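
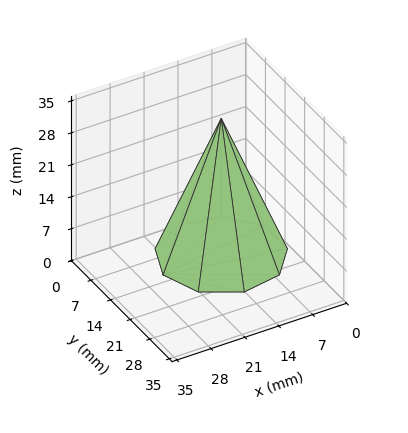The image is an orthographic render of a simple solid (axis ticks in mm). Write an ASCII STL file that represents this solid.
Reading the render: the shape is a regular 9-sided pyramid, base circumscribed radius ≈ 12 mm, apex at z ≈ 30 mm (dimensions read to the nearest mm from the axis ticks). For the STL, each face is triangulated and given an outward normal.

solid part
  facet normal 0.0000 0.0000 -1.0000
    outer loop
      vertex 14.084 23.818 0.000
      vertex 21.193 19.713 0.000
      vertex 24.000 12.000 0.000
    endloop
  endfacet
  facet normal 0.0000 0.0000 -1.0000
    outer loop
      vertex 6.000 22.392 0.000
      vertex 14.084 23.818 0.000
      vertex 24.000 12.000 0.000
    endloop
  endfacet
  facet normal 0.0000 0.0000 -1.0000
    outer loop
      vertex 0.724 16.104 0.000
      vertex 6.000 22.392 0.000
      vertex 24.000 12.000 0.000
    endloop
  endfacet
  facet normal 0.0000 0.0000 -1.0000
    outer loop
      vertex 0.724 7.896 0.000
      vertex 0.724 16.104 0.000
      vertex 24.000 12.000 0.000
    endloop
  endfacet
  facet normal 0.0000 0.0000 -1.0000
    outer loop
      vertex 6.000 1.608 0.000
      vertex 0.724 7.896 0.000
      vertex 24.000 12.000 0.000
    endloop
  endfacet
  facet normal 0.0000 0.0000 -1.0000
    outer loop
      vertex 14.084 0.182 0.000
      vertex 6.000 1.608 0.000
      vertex 24.000 12.000 0.000
    endloop
  endfacet
  facet normal 0.0000 0.0000 -1.0000
    outer loop
      vertex 21.193 4.287 0.000
      vertex 14.084 0.182 0.000
      vertex 24.000 12.000 0.000
    endloop
  endfacet
  facet normal 0.8796 0.3201 0.3518
    outer loop
      vertex 24.000 12.000 0.000
      vertex 21.193 19.713 0.000
      vertex 12.000 12.000 30.000
    endloop
  endfacet
  facet normal 0.4681 0.8106 0.3518
    outer loop
      vertex 21.193 19.713 0.000
      vertex 14.084 23.818 0.000
      vertex 12.000 12.000 30.000
    endloop
  endfacet
  facet normal -0.1626 0.9218 0.3518
    outer loop
      vertex 14.084 23.818 0.000
      vertex 6.000 22.392 0.000
      vertex 12.000 12.000 30.000
    endloop
  endfacet
  facet normal -0.7171 0.6017 0.3518
    outer loop
      vertex 6.000 22.392 0.000
      vertex 0.724 16.104 0.000
      vertex 12.000 12.000 30.000
    endloop
  endfacet
  facet normal -0.9361 0.0000 0.3518
    outer loop
      vertex 0.724 16.104 0.000
      vertex 0.724 7.896 0.000
      vertex 12.000 12.000 30.000
    endloop
  endfacet
  facet normal -0.7171 -0.6017 0.3518
    outer loop
      vertex 0.724 7.896 0.000
      vertex 6.000 1.608 0.000
      vertex 12.000 12.000 30.000
    endloop
  endfacet
  facet normal -0.1626 -0.9218 0.3518
    outer loop
      vertex 6.000 1.608 0.000
      vertex 14.084 0.182 0.000
      vertex 12.000 12.000 30.000
    endloop
  endfacet
  facet normal 0.4681 -0.8106 0.3518
    outer loop
      vertex 14.084 0.182 0.000
      vertex 21.193 4.287 0.000
      vertex 12.000 12.000 30.000
    endloop
  endfacet
  facet normal 0.8796 -0.3201 0.3518
    outer loop
      vertex 21.193 4.287 0.000
      vertex 24.000 12.000 0.000
      vertex 12.000 12.000 30.000
    endloop
  endfacet
endsolid part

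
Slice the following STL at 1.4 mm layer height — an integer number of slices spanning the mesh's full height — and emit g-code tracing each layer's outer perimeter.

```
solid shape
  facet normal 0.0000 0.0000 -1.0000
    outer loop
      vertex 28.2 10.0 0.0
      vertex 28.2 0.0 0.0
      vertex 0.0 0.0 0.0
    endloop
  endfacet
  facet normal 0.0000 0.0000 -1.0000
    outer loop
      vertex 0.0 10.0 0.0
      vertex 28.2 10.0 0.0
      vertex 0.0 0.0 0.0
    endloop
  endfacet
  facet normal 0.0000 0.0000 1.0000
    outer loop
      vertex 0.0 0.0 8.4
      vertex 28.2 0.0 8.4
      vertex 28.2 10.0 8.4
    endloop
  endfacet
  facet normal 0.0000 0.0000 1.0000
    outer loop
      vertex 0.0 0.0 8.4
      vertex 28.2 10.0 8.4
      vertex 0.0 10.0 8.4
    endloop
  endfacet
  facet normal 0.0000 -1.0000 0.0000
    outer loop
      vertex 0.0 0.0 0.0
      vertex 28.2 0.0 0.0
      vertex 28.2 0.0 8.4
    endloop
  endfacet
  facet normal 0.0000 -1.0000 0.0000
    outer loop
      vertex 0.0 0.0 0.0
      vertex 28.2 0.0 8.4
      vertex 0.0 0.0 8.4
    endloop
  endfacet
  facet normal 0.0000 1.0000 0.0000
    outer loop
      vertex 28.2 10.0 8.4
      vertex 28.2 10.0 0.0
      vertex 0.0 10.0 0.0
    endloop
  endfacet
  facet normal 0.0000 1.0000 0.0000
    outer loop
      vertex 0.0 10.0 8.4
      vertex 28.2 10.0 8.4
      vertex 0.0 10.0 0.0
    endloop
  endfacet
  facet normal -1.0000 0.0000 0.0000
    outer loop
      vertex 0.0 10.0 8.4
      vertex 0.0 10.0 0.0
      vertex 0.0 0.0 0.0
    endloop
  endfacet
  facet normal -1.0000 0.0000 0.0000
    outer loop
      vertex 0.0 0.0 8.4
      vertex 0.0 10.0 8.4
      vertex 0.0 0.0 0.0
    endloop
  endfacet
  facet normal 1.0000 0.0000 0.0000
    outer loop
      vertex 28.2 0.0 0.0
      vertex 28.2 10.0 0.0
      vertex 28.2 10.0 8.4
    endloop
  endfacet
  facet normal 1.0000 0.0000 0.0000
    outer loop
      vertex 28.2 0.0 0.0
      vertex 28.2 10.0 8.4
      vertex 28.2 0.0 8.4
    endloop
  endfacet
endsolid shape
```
; perimeter-only toolpath
G21 ; units = mm
G90 ; absolute positioning
G28 ; home
; layer 1
G0 Z1.4
G0 X0.0 Y0.0
G1 X28.2 Y0.0
G1 X28.2 Y10.0
G1 X0.0 Y10.0
G1 X0.0 Y0.0
; layer 2
G0 Z2.8
G0 X0.0 Y0.0
G1 X28.2 Y0.0
G1 X28.2 Y10.0
G1 X0.0 Y10.0
G1 X0.0 Y0.0
; layer 3
G0 Z4.2
G0 X0.0 Y0.0
G1 X28.2 Y0.0
G1 X28.2 Y10.0
G1 X0.0 Y10.0
G1 X0.0 Y0.0
; layer 4
G0 Z5.6
G0 X0.0 Y0.0
G1 X28.2 Y0.0
G1 X28.2 Y10.0
G1 X0.0 Y10.0
G1 X0.0 Y0.0
; layer 5
G0 Z7.0
G0 X0.0 Y0.0
G1 X28.2 Y0.0
G1 X28.2 Y10.0
G1 X0.0 Y10.0
G1 X0.0 Y0.0
; layer 6
G0 Z8.4
G0 X0.0 Y0.0
G1 X28.2 Y0.0
G1 X28.2 Y10.0
G1 X0.0 Y10.0
G1 X0.0 Y0.0
M2 ; end

The solid is a rectangular box, roughly 28.2 × 10 mm footprint and 8.4 mm tall. Slicing at Δz = 1.4 mm — 6 equal slices spanning the solid's height, so layer i sits at z = i·h/6 — gives 6 non-empty perimeters. Each is a 4-segment closed polygon; G0 lifts to the layer z and rapids to the start vertex, then G1 traces the edges.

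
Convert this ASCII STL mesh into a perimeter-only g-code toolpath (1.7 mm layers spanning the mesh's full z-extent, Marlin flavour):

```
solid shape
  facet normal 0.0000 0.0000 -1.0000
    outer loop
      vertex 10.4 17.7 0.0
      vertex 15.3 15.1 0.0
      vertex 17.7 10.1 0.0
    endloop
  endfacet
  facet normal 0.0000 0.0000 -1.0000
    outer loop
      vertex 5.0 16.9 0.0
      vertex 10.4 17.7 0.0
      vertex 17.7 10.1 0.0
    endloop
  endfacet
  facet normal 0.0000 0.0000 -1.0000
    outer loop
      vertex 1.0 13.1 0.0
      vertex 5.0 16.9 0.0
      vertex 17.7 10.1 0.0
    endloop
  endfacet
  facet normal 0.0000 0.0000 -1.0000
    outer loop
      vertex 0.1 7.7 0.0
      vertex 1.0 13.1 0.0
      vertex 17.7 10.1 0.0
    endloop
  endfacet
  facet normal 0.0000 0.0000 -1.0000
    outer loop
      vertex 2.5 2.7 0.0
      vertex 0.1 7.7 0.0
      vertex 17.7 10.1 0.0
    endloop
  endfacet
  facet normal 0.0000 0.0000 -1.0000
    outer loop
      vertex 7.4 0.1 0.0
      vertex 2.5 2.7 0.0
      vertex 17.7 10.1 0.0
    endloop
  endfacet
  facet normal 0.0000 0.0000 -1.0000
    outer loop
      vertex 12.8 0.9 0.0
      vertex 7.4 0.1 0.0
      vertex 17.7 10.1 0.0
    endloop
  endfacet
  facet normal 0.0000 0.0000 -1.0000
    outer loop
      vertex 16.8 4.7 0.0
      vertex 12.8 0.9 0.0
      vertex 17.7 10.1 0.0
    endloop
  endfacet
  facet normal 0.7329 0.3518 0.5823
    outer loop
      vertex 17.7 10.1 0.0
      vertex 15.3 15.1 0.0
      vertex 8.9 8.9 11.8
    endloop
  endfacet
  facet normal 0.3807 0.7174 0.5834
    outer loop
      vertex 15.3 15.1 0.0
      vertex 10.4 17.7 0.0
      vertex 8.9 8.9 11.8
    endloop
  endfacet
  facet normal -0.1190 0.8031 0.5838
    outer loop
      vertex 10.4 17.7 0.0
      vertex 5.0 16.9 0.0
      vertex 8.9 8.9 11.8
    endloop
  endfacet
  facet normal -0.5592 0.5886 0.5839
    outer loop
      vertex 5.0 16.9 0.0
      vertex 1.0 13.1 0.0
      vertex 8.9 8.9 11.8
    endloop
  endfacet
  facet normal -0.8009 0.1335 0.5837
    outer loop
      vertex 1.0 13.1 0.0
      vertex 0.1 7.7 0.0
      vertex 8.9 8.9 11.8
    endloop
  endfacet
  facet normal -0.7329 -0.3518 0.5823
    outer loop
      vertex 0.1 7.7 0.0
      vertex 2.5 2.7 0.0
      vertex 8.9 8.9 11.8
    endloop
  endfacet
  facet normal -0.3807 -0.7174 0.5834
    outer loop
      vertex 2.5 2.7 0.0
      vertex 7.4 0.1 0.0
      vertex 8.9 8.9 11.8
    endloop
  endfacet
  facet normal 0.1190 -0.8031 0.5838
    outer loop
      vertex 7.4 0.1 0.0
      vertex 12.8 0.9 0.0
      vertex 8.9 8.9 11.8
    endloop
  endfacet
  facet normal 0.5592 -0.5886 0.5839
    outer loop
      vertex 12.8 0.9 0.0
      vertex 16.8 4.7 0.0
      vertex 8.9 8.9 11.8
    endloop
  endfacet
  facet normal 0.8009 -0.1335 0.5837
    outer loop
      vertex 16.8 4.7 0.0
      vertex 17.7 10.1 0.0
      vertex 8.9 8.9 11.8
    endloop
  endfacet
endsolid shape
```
; perimeter-only toolpath
G21 ; units = mm
G90 ; absolute positioning
G28 ; home
; layer 1
G0 Z1.7
G0 X16.4 Y9.9
G1 X14.4 Y14.2
G1 X10.2 Y16.4
G1 X5.6 Y15.8
G1 X2.1 Y12.5
G1 X1.4 Y7.9
G1 X3.4 Y3.6
G1 X7.6 Y1.4
G1 X12.2 Y2.0
G1 X15.7 Y5.3
G1 X16.4 Y9.9
; layer 2
G0 Z3.4
G0 X15.2 Y9.8
G1 X13.5 Y13.3
G1 X10.0 Y15.2
G1 X6.1 Y14.6
G1 X3.3 Y11.9
G1 X2.6 Y8.0
G1 X4.3 Y4.5
G1 X7.8 Y2.6
G1 X11.7 Y3.2
G1 X14.5 Y5.9
G1 X15.2 Y9.8
; layer 3
G0 Z5.1
G0 X13.9 Y9.6
G1 X12.6 Y12.4
G1 X9.8 Y13.9
G1 X6.7 Y13.5
G1 X4.4 Y11.3
G1 X3.9 Y8.2
G1 X5.2 Y5.4
G1 X8.0 Y3.9
G1 X11.1 Y4.3
G1 X13.4 Y6.5
G1 X13.9 Y9.6
; layer 4
G0 Z6.7
G0 X12.7 Y9.4
G1 X11.6 Y11.6
G1 X9.5 Y12.7
G1 X7.2 Y12.3
G1 X5.5 Y10.7
G1 X5.1 Y8.4
G1 X6.2 Y6.2
G1 X8.3 Y5.1
G1 X10.6 Y5.5
G1 X12.3 Y7.1
G1 X12.7 Y9.4
; layer 5
G0 Z8.4
G0 X11.4 Y9.2
G1 X10.7 Y10.7
G1 X9.3 Y11.4
G1 X7.8 Y11.2
G1 X6.6 Y10.1
G1 X6.4 Y8.6
G1 X7.1 Y7.1
G1 X8.5 Y6.4
G1 X10.0 Y6.6
G1 X11.2 Y7.7
G1 X11.4 Y9.2
; layer 6
G0 Z10.1
G0 X10.2 Y9.1
G1 X9.8 Y9.8
G1 X9.1 Y10.2
G1 X8.3 Y10.0
G1 X7.8 Y9.5
G1 X7.6 Y8.7
G1 X8.0 Y8.0
G1 X8.7 Y7.6
G1 X9.5 Y7.8
G1 X10.0 Y8.3
G1 X10.2 Y9.1
M2 ; end

The solid is a regular 10-sided pyramid, base circumscribed radius ≈ 8.9 mm, apex at z ≈ 11.8 mm. Slicing at Δz = 1.7 mm — 7 equal slices spanning the solid's height, so layer i sits at z = i·h/7 — gives 6 non-empty perimeters. Each is a 10-segment closed polygon; G0 lifts to the layer z and rapids to the start vertex, then G1 traces the edges. The cross-section shrinks linearly with z (the slice at the apex is degenerate and omitted).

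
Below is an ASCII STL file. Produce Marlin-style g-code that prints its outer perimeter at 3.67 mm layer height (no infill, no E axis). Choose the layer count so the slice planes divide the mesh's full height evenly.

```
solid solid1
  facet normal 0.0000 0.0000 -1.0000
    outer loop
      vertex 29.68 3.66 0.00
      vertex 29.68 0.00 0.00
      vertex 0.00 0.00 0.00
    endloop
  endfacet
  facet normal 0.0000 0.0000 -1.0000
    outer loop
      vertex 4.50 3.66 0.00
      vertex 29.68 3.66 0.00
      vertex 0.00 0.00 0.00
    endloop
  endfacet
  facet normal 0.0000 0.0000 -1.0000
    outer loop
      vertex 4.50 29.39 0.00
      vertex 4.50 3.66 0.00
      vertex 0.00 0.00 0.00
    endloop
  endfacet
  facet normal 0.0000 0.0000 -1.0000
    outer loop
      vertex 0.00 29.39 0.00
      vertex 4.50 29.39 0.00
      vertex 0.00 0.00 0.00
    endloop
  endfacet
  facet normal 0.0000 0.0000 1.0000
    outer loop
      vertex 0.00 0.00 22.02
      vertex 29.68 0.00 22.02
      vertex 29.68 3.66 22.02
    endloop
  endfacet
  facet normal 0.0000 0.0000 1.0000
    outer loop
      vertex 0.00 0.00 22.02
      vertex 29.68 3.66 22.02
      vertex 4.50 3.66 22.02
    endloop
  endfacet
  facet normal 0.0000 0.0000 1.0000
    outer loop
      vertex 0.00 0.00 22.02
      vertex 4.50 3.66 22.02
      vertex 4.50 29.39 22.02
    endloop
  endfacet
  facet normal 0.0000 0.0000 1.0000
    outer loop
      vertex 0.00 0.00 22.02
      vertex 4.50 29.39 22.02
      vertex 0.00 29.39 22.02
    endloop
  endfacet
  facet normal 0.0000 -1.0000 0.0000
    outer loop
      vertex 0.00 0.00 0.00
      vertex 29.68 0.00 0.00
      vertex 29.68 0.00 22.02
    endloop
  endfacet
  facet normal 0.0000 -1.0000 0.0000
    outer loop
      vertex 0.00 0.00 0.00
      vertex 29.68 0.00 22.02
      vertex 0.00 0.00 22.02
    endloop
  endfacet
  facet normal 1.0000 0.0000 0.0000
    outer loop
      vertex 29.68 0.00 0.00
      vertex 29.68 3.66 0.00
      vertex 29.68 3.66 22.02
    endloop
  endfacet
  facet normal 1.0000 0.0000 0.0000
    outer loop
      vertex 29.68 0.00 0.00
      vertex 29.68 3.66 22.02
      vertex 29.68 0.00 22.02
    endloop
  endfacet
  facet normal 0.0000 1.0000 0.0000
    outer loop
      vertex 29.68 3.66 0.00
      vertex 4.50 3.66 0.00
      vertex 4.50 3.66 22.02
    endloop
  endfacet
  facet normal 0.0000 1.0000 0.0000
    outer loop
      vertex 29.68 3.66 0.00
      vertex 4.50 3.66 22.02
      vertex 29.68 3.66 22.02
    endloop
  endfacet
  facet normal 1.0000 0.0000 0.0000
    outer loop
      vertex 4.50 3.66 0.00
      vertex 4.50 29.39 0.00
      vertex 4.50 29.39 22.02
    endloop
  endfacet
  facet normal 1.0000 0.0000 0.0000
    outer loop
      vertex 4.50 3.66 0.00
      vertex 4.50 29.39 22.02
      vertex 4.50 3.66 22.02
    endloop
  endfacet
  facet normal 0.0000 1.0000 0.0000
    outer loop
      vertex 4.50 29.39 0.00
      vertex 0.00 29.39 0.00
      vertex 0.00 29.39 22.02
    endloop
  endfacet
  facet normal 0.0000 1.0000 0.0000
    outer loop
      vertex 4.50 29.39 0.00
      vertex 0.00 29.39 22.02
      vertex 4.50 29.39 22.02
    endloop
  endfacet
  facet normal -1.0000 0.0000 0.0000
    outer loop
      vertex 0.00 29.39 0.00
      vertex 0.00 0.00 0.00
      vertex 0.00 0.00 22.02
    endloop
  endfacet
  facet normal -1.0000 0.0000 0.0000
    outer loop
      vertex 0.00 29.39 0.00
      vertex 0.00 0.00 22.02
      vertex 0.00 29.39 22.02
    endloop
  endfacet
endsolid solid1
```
; perimeter-only toolpath
G21 ; units = mm
G90 ; absolute positioning
G28 ; home
; layer 1
G0 Z3.67
G0 X0.00 Y0.00
G1 X29.68 Y0.00
G1 X29.68 Y3.66
G1 X4.50 Y3.66
G1 X4.50 Y29.39
G1 X0.00 Y29.39
G1 X0.00 Y0.00
; layer 2
G0 Z7.34
G0 X0.00 Y0.00
G1 X29.68 Y0.00
G1 X29.68 Y3.66
G1 X4.50 Y3.66
G1 X4.50 Y29.39
G1 X0.00 Y29.39
G1 X0.00 Y0.00
; layer 3
G0 Z11.01
G0 X0.00 Y0.00
G1 X29.68 Y0.00
G1 X29.68 Y3.66
G1 X4.50 Y3.66
G1 X4.50 Y29.39
G1 X0.00 Y29.39
G1 X0.00 Y0.00
; layer 4
G0 Z14.68
G0 X0.00 Y0.00
G1 X29.68 Y0.00
G1 X29.68 Y3.66
G1 X4.50 Y3.66
G1 X4.50 Y29.39
G1 X0.00 Y29.39
G1 X0.00 Y0.00
; layer 5
G0 Z18.35
G0 X0.00 Y0.00
G1 X29.68 Y0.00
G1 X29.68 Y3.66
G1 X4.50 Y3.66
G1 X4.50 Y29.39
G1 X0.00 Y29.39
G1 X0.00 Y0.00
; layer 6
G0 Z22.02
G0 X0.00 Y0.00
G1 X29.68 Y0.00
G1 X29.68 Y3.66
G1 X4.50 Y3.66
G1 X4.50 Y29.39
G1 X0.00 Y29.39
G1 X0.00 Y0.00
M2 ; end

The solid is an L-shaped prism: outer 29.7 × 29.4 mm, arm thicknesses ≈ 3.66 mm (horizontal) and 4.5 mm (vertical), extruded 22 mm in z. Slicing at Δz = 3.67 mm — 6 equal slices spanning the solid's height, so layer i sits at z = i·h/6 — gives 6 non-empty perimeters. Each is a 6-segment closed polygon; G0 lifts to the layer z and rapids to the start vertex, then G1 traces the edges.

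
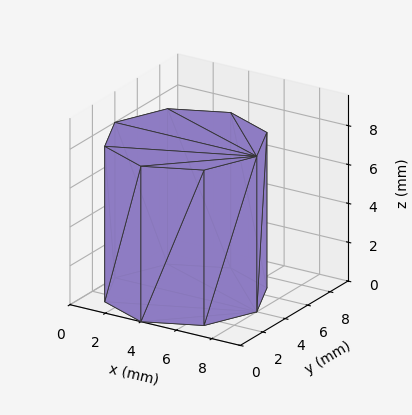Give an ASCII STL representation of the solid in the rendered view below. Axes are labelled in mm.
Reading the render: the shape is a regular 8-sided prism (a cylinder approximated with 8 flat sides), circumscribed radius ≈ 4 mm, height ≈ 8 mm (dimensions read to the nearest mm from the axis ticks). For the STL, each face is triangulated and given an outward normal.

solid part
  facet normal 0.0000 0.0000 -1.0000
    outer loop
      vertex 4.0 8.0 0.0
      vertex 6.8 6.8 0.0
      vertex 8.0 4.0 0.0
    endloop
  endfacet
  facet normal 0.0000 0.0000 -1.0000
    outer loop
      vertex 1.2 6.8 0.0
      vertex 4.0 8.0 0.0
      vertex 8.0 4.0 0.0
    endloop
  endfacet
  facet normal 0.0000 0.0000 -1.0000
    outer loop
      vertex 0.0 4.0 0.0
      vertex 1.2 6.8 0.0
      vertex 8.0 4.0 0.0
    endloop
  endfacet
  facet normal 0.0000 0.0000 -1.0000
    outer loop
      vertex 1.2 1.2 0.0
      vertex 0.0 4.0 0.0
      vertex 8.0 4.0 0.0
    endloop
  endfacet
  facet normal 0.0000 0.0000 -1.0000
    outer loop
      vertex 4.0 0.0 0.0
      vertex 1.2 1.2 0.0
      vertex 8.0 4.0 0.0
    endloop
  endfacet
  facet normal 0.0000 0.0000 -1.0000
    outer loop
      vertex 6.8 1.2 0.0
      vertex 4.0 0.0 0.0
      vertex 8.0 4.0 0.0
    endloop
  endfacet
  facet normal 0.0000 0.0000 1.0000
    outer loop
      vertex 8.0 4.0 8.0
      vertex 6.8 6.8 8.0
      vertex 4.0 8.0 8.0
    endloop
  endfacet
  facet normal 0.0000 0.0000 1.0000
    outer loop
      vertex 8.0 4.0 8.0
      vertex 4.0 8.0 8.0
      vertex 1.2 6.8 8.0
    endloop
  endfacet
  facet normal 0.0000 0.0000 1.0000
    outer loop
      vertex 8.0 4.0 8.0
      vertex 1.2 6.8 8.0
      vertex 0.0 4.0 8.0
    endloop
  endfacet
  facet normal 0.0000 0.0000 1.0000
    outer loop
      vertex 8.0 4.0 8.0
      vertex 0.0 4.0 8.0
      vertex 1.2 1.2 8.0
    endloop
  endfacet
  facet normal 0.0000 0.0000 1.0000
    outer loop
      vertex 8.0 4.0 8.0
      vertex 1.2 1.2 8.0
      vertex 4.0 0.0 8.0
    endloop
  endfacet
  facet normal 0.0000 0.0000 1.0000
    outer loop
      vertex 8.0 4.0 8.0
      vertex 4.0 0.0 8.0
      vertex 6.8 1.2 8.0
    endloop
  endfacet
  facet normal 0.9191 0.3939 0.0000
    outer loop
      vertex 8.0 4.0 0.0
      vertex 6.8 6.8 0.0
      vertex 6.8 6.8 8.0
    endloop
  endfacet
  facet normal 0.9191 0.3939 0.0000
    outer loop
      vertex 8.0 4.0 0.0
      vertex 6.8 6.8 8.0
      vertex 8.0 4.0 8.0
    endloop
  endfacet
  facet normal 0.3939 0.9191 0.0000
    outer loop
      vertex 6.8 6.8 0.0
      vertex 4.0 8.0 0.0
      vertex 4.0 8.0 8.0
    endloop
  endfacet
  facet normal 0.3939 0.9191 0.0000
    outer loop
      vertex 6.8 6.8 0.0
      vertex 4.0 8.0 8.0
      vertex 6.8 6.8 8.0
    endloop
  endfacet
  facet normal -0.3939 0.9191 0.0000
    outer loop
      vertex 4.0 8.0 0.0
      vertex 1.2 6.8 0.0
      vertex 1.2 6.8 8.0
    endloop
  endfacet
  facet normal -0.3939 0.9191 0.0000
    outer loop
      vertex 4.0 8.0 0.0
      vertex 1.2 6.8 8.0
      vertex 4.0 8.0 8.0
    endloop
  endfacet
  facet normal -0.9191 0.3939 0.0000
    outer loop
      vertex 1.2 6.8 0.0
      vertex 0.0 4.0 0.0
      vertex 0.0 4.0 8.0
    endloop
  endfacet
  facet normal -0.9191 0.3939 0.0000
    outer loop
      vertex 1.2 6.8 0.0
      vertex 0.0 4.0 8.0
      vertex 1.2 6.8 8.0
    endloop
  endfacet
  facet normal -0.9191 -0.3939 0.0000
    outer loop
      vertex 0.0 4.0 0.0
      vertex 1.2 1.2 0.0
      vertex 1.2 1.2 8.0
    endloop
  endfacet
  facet normal -0.9191 -0.3939 0.0000
    outer loop
      vertex 0.0 4.0 0.0
      vertex 1.2 1.2 8.0
      vertex 0.0 4.0 8.0
    endloop
  endfacet
  facet normal -0.3939 -0.9191 0.0000
    outer loop
      vertex 1.2 1.2 0.0
      vertex 4.0 0.0 0.0
      vertex 4.0 0.0 8.0
    endloop
  endfacet
  facet normal -0.3939 -0.9191 0.0000
    outer loop
      vertex 1.2 1.2 0.0
      vertex 4.0 0.0 8.0
      vertex 1.2 1.2 8.0
    endloop
  endfacet
  facet normal 0.3939 -0.9191 0.0000
    outer loop
      vertex 4.0 0.0 0.0
      vertex 6.8 1.2 0.0
      vertex 6.8 1.2 8.0
    endloop
  endfacet
  facet normal 0.3939 -0.9191 0.0000
    outer loop
      vertex 4.0 0.0 0.0
      vertex 6.8 1.2 8.0
      vertex 4.0 0.0 8.0
    endloop
  endfacet
  facet normal 0.9191 -0.3939 0.0000
    outer loop
      vertex 6.8 1.2 0.0
      vertex 8.0 4.0 0.0
      vertex 8.0 4.0 8.0
    endloop
  endfacet
  facet normal 0.9191 -0.3939 0.0000
    outer loop
      vertex 6.8 1.2 0.0
      vertex 8.0 4.0 8.0
      vertex 6.8 1.2 8.0
    endloop
  endfacet
endsolid part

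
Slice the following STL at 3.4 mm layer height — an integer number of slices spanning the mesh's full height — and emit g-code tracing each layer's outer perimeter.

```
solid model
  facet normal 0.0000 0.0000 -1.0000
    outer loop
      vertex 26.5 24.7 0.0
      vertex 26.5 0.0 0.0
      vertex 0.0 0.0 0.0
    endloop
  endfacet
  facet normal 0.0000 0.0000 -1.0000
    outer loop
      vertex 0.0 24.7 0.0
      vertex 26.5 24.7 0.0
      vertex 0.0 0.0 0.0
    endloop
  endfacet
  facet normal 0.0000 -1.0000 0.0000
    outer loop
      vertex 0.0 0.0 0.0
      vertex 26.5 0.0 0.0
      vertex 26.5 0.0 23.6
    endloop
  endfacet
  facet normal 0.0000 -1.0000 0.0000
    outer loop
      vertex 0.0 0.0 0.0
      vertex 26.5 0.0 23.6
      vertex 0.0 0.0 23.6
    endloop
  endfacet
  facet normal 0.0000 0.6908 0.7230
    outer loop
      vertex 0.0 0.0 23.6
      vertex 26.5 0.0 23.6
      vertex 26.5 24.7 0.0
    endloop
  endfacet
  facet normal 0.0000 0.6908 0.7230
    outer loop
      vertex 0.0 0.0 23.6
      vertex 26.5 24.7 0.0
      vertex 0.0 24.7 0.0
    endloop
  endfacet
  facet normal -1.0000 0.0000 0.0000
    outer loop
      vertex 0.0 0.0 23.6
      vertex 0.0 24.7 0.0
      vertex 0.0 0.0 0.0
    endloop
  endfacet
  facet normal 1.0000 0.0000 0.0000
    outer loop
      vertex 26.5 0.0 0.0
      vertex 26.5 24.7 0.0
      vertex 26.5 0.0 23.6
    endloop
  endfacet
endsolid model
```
; perimeter-only toolpath
G21 ; units = mm
G90 ; absolute positioning
G28 ; home
; layer 1
G0 Z3.4
G0 X0.0 Y0.0
G1 X26.5 Y0.0
G1 X26.5 Y21.2
G1 X0.0 Y21.2
G1 X0.0 Y0.0
; layer 2
G0 Z6.7
G0 X0.0 Y0.0
G1 X26.5 Y0.0
G1 X26.5 Y17.6
G1 X0.0 Y17.6
G1 X0.0 Y0.0
; layer 3
G0 Z10.1
G0 X0.0 Y0.0
G1 X26.5 Y0.0
G1 X26.5 Y14.1
G1 X0.0 Y14.1
G1 X0.0 Y0.0
; layer 4
G0 Z13.5
G0 X0.0 Y0.0
G1 X26.5 Y0.0
G1 X26.5 Y10.6
G1 X0.0 Y10.6
G1 X0.0 Y0.0
; layer 5
G0 Z16.9
G0 X0.0 Y0.0
G1 X26.5 Y0.0
G1 X26.5 Y7.1
G1 X0.0 Y7.1
G1 X0.0 Y0.0
; layer 6
G0 Z20.2
G0 X0.0 Y0.0
G1 X26.5 Y0.0
G1 X26.5 Y3.5
G1 X0.0 Y3.5
G1 X0.0 Y0.0
M2 ; end

The solid is a wedge (ramp): 26.5 × 24.7 mm base, rising to 23.6 mm along the y=0 edge and sloping linearly to z=0 at y=24.7. Slicing at Δz = 3.4 mm — 7 equal slices spanning the solid's height, so layer i sits at z = i·h/7 — gives 6 non-empty perimeters. Each is a 4-segment closed polygon; G0 lifts to the layer z and rapids to the start vertex, then G1 traces the edges. The cross-section shrinks linearly with z (the slice at the apex is degenerate and omitted).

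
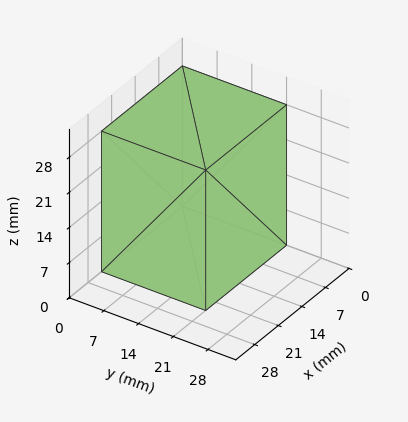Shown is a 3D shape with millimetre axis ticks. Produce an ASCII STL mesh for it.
Reading the render: the shape is a rectangular box, roughly 24 × 21 mm footprint and 28 mm tall (dimensions read to the nearest mm from the axis ticks). For the STL, each face is triangulated and given an outward normal.

solid part
  facet normal 0.0000 0.0000 -1.0000
    outer loop
      vertex 24.0 21.0 0.0
      vertex 24.0 0.0 0.0
      vertex 0.0 0.0 0.0
    endloop
  endfacet
  facet normal 0.0000 0.0000 -1.0000
    outer loop
      vertex 0.0 21.0 0.0
      vertex 24.0 21.0 0.0
      vertex 0.0 0.0 0.0
    endloop
  endfacet
  facet normal 0.0000 0.0000 1.0000
    outer loop
      vertex 0.0 0.0 28.0
      vertex 24.0 0.0 28.0
      vertex 24.0 21.0 28.0
    endloop
  endfacet
  facet normal 0.0000 0.0000 1.0000
    outer loop
      vertex 0.0 0.0 28.0
      vertex 24.0 21.0 28.0
      vertex 0.0 21.0 28.0
    endloop
  endfacet
  facet normal 0.0000 -1.0000 0.0000
    outer loop
      vertex 0.0 0.0 0.0
      vertex 24.0 0.0 0.0
      vertex 24.0 0.0 28.0
    endloop
  endfacet
  facet normal 0.0000 -1.0000 0.0000
    outer loop
      vertex 0.0 0.0 0.0
      vertex 24.0 0.0 28.0
      vertex 0.0 0.0 28.0
    endloop
  endfacet
  facet normal 0.0000 1.0000 0.0000
    outer loop
      vertex 24.0 21.0 28.0
      vertex 24.0 21.0 0.0
      vertex 0.0 21.0 0.0
    endloop
  endfacet
  facet normal 0.0000 1.0000 0.0000
    outer loop
      vertex 0.0 21.0 28.0
      vertex 24.0 21.0 28.0
      vertex 0.0 21.0 0.0
    endloop
  endfacet
  facet normal -1.0000 0.0000 0.0000
    outer loop
      vertex 0.0 21.0 28.0
      vertex 0.0 21.0 0.0
      vertex 0.0 0.0 0.0
    endloop
  endfacet
  facet normal -1.0000 0.0000 0.0000
    outer loop
      vertex 0.0 0.0 28.0
      vertex 0.0 21.0 28.0
      vertex 0.0 0.0 0.0
    endloop
  endfacet
  facet normal 1.0000 0.0000 0.0000
    outer loop
      vertex 24.0 0.0 0.0
      vertex 24.0 21.0 0.0
      vertex 24.0 21.0 28.0
    endloop
  endfacet
  facet normal 1.0000 0.0000 0.0000
    outer loop
      vertex 24.0 0.0 0.0
      vertex 24.0 21.0 28.0
      vertex 24.0 0.0 28.0
    endloop
  endfacet
endsolid part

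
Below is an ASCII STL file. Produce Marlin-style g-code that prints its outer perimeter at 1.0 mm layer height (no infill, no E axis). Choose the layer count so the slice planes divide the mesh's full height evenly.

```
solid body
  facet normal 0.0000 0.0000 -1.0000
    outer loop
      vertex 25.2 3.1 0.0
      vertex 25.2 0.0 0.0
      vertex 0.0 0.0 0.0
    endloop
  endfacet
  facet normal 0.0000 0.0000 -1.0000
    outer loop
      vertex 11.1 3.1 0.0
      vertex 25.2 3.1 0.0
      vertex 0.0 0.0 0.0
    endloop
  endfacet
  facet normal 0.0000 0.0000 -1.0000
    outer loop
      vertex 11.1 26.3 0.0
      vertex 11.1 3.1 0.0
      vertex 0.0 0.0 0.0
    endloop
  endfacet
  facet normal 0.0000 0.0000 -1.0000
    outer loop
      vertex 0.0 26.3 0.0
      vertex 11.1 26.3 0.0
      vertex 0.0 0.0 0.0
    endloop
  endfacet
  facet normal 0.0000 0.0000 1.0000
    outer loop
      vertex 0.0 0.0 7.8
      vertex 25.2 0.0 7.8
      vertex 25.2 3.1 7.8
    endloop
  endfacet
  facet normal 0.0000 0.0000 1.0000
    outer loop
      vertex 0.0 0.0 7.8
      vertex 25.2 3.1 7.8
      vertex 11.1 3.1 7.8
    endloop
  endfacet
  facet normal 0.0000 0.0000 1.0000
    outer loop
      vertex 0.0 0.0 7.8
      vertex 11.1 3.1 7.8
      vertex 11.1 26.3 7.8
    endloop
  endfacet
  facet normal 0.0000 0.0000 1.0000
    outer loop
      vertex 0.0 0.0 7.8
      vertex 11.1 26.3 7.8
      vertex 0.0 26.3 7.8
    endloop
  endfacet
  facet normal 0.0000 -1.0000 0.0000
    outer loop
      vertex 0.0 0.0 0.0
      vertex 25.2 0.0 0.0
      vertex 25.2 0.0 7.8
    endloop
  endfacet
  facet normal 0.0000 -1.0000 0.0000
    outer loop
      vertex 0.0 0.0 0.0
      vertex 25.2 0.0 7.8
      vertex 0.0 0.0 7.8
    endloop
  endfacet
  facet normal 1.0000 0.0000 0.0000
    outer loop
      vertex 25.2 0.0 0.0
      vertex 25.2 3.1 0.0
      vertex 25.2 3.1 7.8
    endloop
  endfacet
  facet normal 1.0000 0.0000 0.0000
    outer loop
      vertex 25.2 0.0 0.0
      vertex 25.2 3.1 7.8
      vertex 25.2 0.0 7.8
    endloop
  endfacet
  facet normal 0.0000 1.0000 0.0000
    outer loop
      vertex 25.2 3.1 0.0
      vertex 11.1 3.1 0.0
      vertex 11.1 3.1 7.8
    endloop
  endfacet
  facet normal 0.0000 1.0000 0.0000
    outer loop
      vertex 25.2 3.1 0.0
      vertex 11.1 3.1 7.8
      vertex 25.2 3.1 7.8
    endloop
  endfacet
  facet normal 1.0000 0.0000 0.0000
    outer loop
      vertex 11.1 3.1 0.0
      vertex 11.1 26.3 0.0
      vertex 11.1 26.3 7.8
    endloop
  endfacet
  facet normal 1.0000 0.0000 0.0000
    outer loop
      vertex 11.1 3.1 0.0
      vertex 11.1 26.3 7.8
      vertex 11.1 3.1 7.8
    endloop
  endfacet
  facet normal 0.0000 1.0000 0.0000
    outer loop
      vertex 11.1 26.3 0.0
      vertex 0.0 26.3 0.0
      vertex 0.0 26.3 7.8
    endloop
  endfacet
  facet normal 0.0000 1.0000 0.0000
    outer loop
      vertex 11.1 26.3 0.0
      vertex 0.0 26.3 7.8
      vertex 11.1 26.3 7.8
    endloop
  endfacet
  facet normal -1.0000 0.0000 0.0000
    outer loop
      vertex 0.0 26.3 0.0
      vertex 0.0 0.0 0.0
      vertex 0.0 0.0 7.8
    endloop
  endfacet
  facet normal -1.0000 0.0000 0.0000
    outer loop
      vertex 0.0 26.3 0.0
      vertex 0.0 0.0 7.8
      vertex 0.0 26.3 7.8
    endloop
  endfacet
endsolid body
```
; perimeter-only toolpath
G21 ; units = mm
G90 ; absolute positioning
G28 ; home
; layer 1
G0 Z1.0
G0 X0.0 Y0.0
G1 X25.2 Y0.0
G1 X25.2 Y3.1
G1 X11.1 Y3.1
G1 X11.1 Y26.3
G1 X0.0 Y26.3
G1 X0.0 Y0.0
; layer 2
G0 Z1.9
G0 X0.0 Y0.0
G1 X25.2 Y0.0
G1 X25.2 Y3.1
G1 X11.1 Y3.1
G1 X11.1 Y26.3
G1 X0.0 Y26.3
G1 X0.0 Y0.0
; layer 3
G0 Z2.9
G0 X0.0 Y0.0
G1 X25.2 Y0.0
G1 X25.2 Y3.1
G1 X11.1 Y3.1
G1 X11.1 Y26.3
G1 X0.0 Y26.3
G1 X0.0 Y0.0
; layer 4
G0 Z3.9
G0 X0.0 Y0.0
G1 X25.2 Y0.0
G1 X25.2 Y3.1
G1 X11.1 Y3.1
G1 X11.1 Y26.3
G1 X0.0 Y26.3
G1 X0.0 Y0.0
; layer 5
G0 Z4.9
G0 X0.0 Y0.0
G1 X25.2 Y0.0
G1 X25.2 Y3.1
G1 X11.1 Y3.1
G1 X11.1 Y26.3
G1 X0.0 Y26.3
G1 X0.0 Y0.0
; layer 6
G0 Z5.8
G0 X0.0 Y0.0
G1 X25.2 Y0.0
G1 X25.2 Y3.1
G1 X11.1 Y3.1
G1 X11.1 Y26.3
G1 X0.0 Y26.3
G1 X0.0 Y0.0
; layer 7
G0 Z6.8
G0 X0.0 Y0.0
G1 X25.2 Y0.0
G1 X25.2 Y3.1
G1 X11.1 Y3.1
G1 X11.1 Y26.3
G1 X0.0 Y26.3
G1 X0.0 Y0.0
; layer 8
G0 Z7.8
G0 X0.0 Y0.0
G1 X25.2 Y0.0
G1 X25.2 Y3.1
G1 X11.1 Y3.1
G1 X11.1 Y26.3
G1 X0.0 Y26.3
G1 X0.0 Y0.0
M2 ; end

The solid is an L-shaped prism: outer 25.2 × 26.3 mm, arm thicknesses ≈ 3.1 mm (horizontal) and 11.1 mm (vertical), extruded 7.8 mm in z. Slicing at Δz = 1.0 mm — 8 equal slices spanning the solid's height, so layer i sits at z = i·h/8 — gives 8 non-empty perimeters. Each is a 6-segment closed polygon; G0 lifts to the layer z and rapids to the start vertex, then G1 traces the edges.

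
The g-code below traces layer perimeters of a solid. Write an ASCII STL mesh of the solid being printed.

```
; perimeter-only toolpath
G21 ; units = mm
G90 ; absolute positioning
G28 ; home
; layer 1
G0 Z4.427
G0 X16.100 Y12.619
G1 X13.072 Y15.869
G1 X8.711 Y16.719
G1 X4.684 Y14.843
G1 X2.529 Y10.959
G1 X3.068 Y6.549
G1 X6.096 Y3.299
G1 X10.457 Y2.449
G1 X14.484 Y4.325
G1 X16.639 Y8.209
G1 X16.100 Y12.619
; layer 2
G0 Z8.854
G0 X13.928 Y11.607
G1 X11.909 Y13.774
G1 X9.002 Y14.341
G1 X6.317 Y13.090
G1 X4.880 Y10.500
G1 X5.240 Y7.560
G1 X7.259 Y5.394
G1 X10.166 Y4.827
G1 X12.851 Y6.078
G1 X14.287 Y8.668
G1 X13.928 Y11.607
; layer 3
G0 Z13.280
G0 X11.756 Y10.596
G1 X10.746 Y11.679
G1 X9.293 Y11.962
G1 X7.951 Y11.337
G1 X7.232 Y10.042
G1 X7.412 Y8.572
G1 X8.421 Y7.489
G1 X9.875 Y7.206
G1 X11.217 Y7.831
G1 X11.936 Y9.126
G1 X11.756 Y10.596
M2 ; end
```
solid part
  facet normal 0.0000 0.0000 -1.0000
    outer loop
      vertex 8.420 19.097 0.000
      vertex 14.234 17.964 0.000
      vertex 18.272 13.631 0.000
    endloop
  endfacet
  facet normal 0.0000 0.0000 -1.0000
    outer loop
      vertex 3.051 16.596 0.000
      vertex 8.420 19.097 0.000
      vertex 18.272 13.631 0.000
    endloop
  endfacet
  facet normal 0.0000 0.0000 -1.0000
    outer loop
      vertex 0.177 11.417 0.000
      vertex 3.051 16.596 0.000
      vertex 18.272 13.631 0.000
    endloop
  endfacet
  facet normal 0.0000 0.0000 -1.0000
    outer loop
      vertex 0.896 5.537 0.000
      vertex 0.177 11.417 0.000
      vertex 18.272 13.631 0.000
    endloop
  endfacet
  facet normal 0.0000 0.0000 -1.0000
    outer loop
      vertex 4.934 1.204 0.000
      vertex 0.896 5.537 0.000
      vertex 18.272 13.631 0.000
    endloop
  endfacet
  facet normal 0.0000 0.0000 -1.0000
    outer loop
      vertex 10.748 0.071 0.000
      vertex 4.934 1.204 0.000
      vertex 18.272 13.631 0.000
    endloop
  endfacet
  facet normal 0.0000 0.0000 -1.0000
    outer loop
      vertex 16.117 2.572 0.000
      vertex 10.748 0.071 0.000
      vertex 18.272 13.631 0.000
    endloop
  endfacet
  facet normal 0.0000 0.0000 -1.0000
    outer loop
      vertex 18.991 7.751 0.000
      vertex 16.117 2.572 0.000
      vertex 18.272 13.631 0.000
    endloop
  endfacet
  facet normal 0.6505 0.6062 0.4577
    outer loop
      vertex 18.272 13.631 0.000
      vertex 14.234 17.964 0.000
      vertex 9.584 9.584 17.707
    endloop
  endfacet
  facet normal 0.1701 0.8727 0.4577
    outer loop
      vertex 14.234 17.964 0.000
      vertex 8.420 19.097 0.000
      vertex 9.584 9.584 17.707
    endloop
  endfacet
  facet normal -0.3754 0.8060 0.4577
    outer loop
      vertex 8.420 19.097 0.000
      vertex 3.051 16.596 0.000
      vertex 9.584 9.584 17.707
    endloop
  endfacet
  facet normal -0.7774 0.4314 0.4577
    outer loop
      vertex 3.051 16.596 0.000
      vertex 0.177 11.417 0.000
      vertex 9.584 9.584 17.707
    endloop
  endfacet
  facet normal -0.8825 -0.1079 0.4577
    outer loop
      vertex 0.177 11.417 0.000
      vertex 0.896 5.537 0.000
      vertex 9.584 9.584 17.707
    endloop
  endfacet
  facet normal -0.6505 -0.6062 0.4577
    outer loop
      vertex 0.896 5.537 0.000
      vertex 4.934 1.204 0.000
      vertex 9.584 9.584 17.707
    endloop
  endfacet
  facet normal -0.1701 -0.8727 0.4577
    outer loop
      vertex 4.934 1.204 0.000
      vertex 10.748 0.071 0.000
      vertex 9.584 9.584 17.707
    endloop
  endfacet
  facet normal 0.3754 -0.8060 0.4577
    outer loop
      vertex 10.748 0.071 0.000
      vertex 16.117 2.572 0.000
      vertex 9.584 9.584 17.707
    endloop
  endfacet
  facet normal 0.7774 -0.4314 0.4577
    outer loop
      vertex 16.117 2.572 0.000
      vertex 18.991 7.751 0.000
      vertex 9.584 9.584 17.707
    endloop
  endfacet
  facet normal 0.8825 0.1079 0.4577
    outer loop
      vertex 18.991 7.751 0.000
      vertex 18.272 13.631 0.000
      vertex 9.584 9.584 17.707
    endloop
  endfacet
endsolid part

The G0 Z moves step by Δz≈4.427 mm. The G1 loops shrink linearly with z, so the solid tapers from its base footprint up to z≈17.7. Closing with a flat bottom cap and the tapered top and triangulating gives 18 facets — a regular 10-sided pyramid, base circumscribed radius ≈ 9.58 mm, apex at z ≈ 17.7 mm.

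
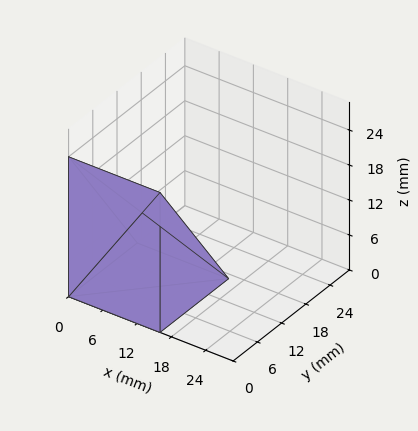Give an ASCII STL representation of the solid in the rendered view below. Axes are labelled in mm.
Reading the render: the shape is a wedge (ramp): 16 × 17 mm base, rising to 24 mm along the y=0 edge and sloping linearly to z=0 at y=17 (dimensions read to the nearest mm from the axis ticks). For the STL, each face is triangulated and given an outward normal.

solid part
  facet normal 0.0000 0.0000 -1.0000
    outer loop
      vertex 16.0 17.0 0.0
      vertex 16.0 0.0 0.0
      vertex 0.0 0.0 0.0
    endloop
  endfacet
  facet normal 0.0000 0.0000 -1.0000
    outer loop
      vertex 0.0 17.0 0.0
      vertex 16.0 17.0 0.0
      vertex 0.0 0.0 0.0
    endloop
  endfacet
  facet normal 0.0000 -1.0000 0.0000
    outer loop
      vertex 0.0 0.0 0.0
      vertex 16.0 0.0 0.0
      vertex 16.0 0.0 24.0
    endloop
  endfacet
  facet normal 0.0000 -1.0000 0.0000
    outer loop
      vertex 0.0 0.0 0.0
      vertex 16.0 0.0 24.0
      vertex 0.0 0.0 24.0
    endloop
  endfacet
  facet normal 0.0000 0.8160 0.5780
    outer loop
      vertex 0.0 0.0 24.0
      vertex 16.0 0.0 24.0
      vertex 16.0 17.0 0.0
    endloop
  endfacet
  facet normal 0.0000 0.8160 0.5780
    outer loop
      vertex 0.0 0.0 24.0
      vertex 16.0 17.0 0.0
      vertex 0.0 17.0 0.0
    endloop
  endfacet
  facet normal -1.0000 0.0000 0.0000
    outer loop
      vertex 0.0 0.0 24.0
      vertex 0.0 17.0 0.0
      vertex 0.0 0.0 0.0
    endloop
  endfacet
  facet normal 1.0000 0.0000 0.0000
    outer loop
      vertex 16.0 0.0 0.0
      vertex 16.0 17.0 0.0
      vertex 16.0 0.0 24.0
    endloop
  endfacet
endsolid part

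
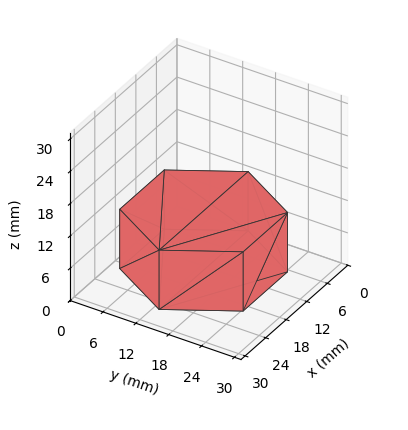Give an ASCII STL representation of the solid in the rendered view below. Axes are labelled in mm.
Reading the render: the shape is a regular 6-sided prism (a cylinder approximated with 6 flat sides), circumscribed radius ≈ 13 mm, height ≈ 11 mm (dimensions read to the nearest mm from the axis ticks). For the STL, each face is triangulated and given an outward normal.

solid part
  facet normal 0.0000 0.0000 -1.0000
    outer loop
      vertex 6.50 24.26 0.00
      vertex 19.50 24.26 0.00
      vertex 26.00 13.00 0.00
    endloop
  endfacet
  facet normal 0.0000 0.0000 -1.0000
    outer loop
      vertex 0.00 13.00 0.00
      vertex 6.50 24.26 0.00
      vertex 26.00 13.00 0.00
    endloop
  endfacet
  facet normal 0.0000 0.0000 -1.0000
    outer loop
      vertex 6.50 1.74 0.00
      vertex 0.00 13.00 0.00
      vertex 26.00 13.00 0.00
    endloop
  endfacet
  facet normal 0.0000 0.0000 -1.0000
    outer loop
      vertex 19.50 1.74 0.00
      vertex 6.50 1.74 0.00
      vertex 26.00 13.00 0.00
    endloop
  endfacet
  facet normal 0.0000 0.0000 1.0000
    outer loop
      vertex 26.00 13.00 11.00
      vertex 19.50 24.26 11.00
      vertex 6.50 24.26 11.00
    endloop
  endfacet
  facet normal 0.0000 0.0000 1.0000
    outer loop
      vertex 26.00 13.00 11.00
      vertex 6.50 24.26 11.00
      vertex 0.00 13.00 11.00
    endloop
  endfacet
  facet normal 0.0000 0.0000 1.0000
    outer loop
      vertex 26.00 13.00 11.00
      vertex 0.00 13.00 11.00
      vertex 6.50 1.74 11.00
    endloop
  endfacet
  facet normal 0.0000 0.0000 1.0000
    outer loop
      vertex 26.00 13.00 11.00
      vertex 6.50 1.74 11.00
      vertex 19.50 1.74 11.00
    endloop
  endfacet
  facet normal 0.8661 0.4999 0.0000
    outer loop
      vertex 26.00 13.00 0.00
      vertex 19.50 24.26 0.00
      vertex 19.50 24.26 11.00
    endloop
  endfacet
  facet normal 0.8661 0.4999 0.0000
    outer loop
      vertex 26.00 13.00 0.00
      vertex 19.50 24.26 11.00
      vertex 26.00 13.00 11.00
    endloop
  endfacet
  facet normal 0.0000 1.0000 0.0000
    outer loop
      vertex 19.50 24.26 0.00
      vertex 6.50 24.26 0.00
      vertex 6.50 24.26 11.00
    endloop
  endfacet
  facet normal 0.0000 1.0000 0.0000
    outer loop
      vertex 19.50 24.26 0.00
      vertex 6.50 24.26 11.00
      vertex 19.50 24.26 11.00
    endloop
  endfacet
  facet normal -0.8661 0.4999 0.0000
    outer loop
      vertex 6.50 24.26 0.00
      vertex 0.00 13.00 0.00
      vertex 0.00 13.00 11.00
    endloop
  endfacet
  facet normal -0.8661 0.4999 0.0000
    outer loop
      vertex 6.50 24.26 0.00
      vertex 0.00 13.00 11.00
      vertex 6.50 24.26 11.00
    endloop
  endfacet
  facet normal -0.8661 -0.4999 0.0000
    outer loop
      vertex 0.00 13.00 0.00
      vertex 6.50 1.74 0.00
      vertex 6.50 1.74 11.00
    endloop
  endfacet
  facet normal -0.8661 -0.4999 0.0000
    outer loop
      vertex 0.00 13.00 0.00
      vertex 6.50 1.74 11.00
      vertex 0.00 13.00 11.00
    endloop
  endfacet
  facet normal 0.0000 -1.0000 0.0000
    outer loop
      vertex 6.50 1.74 0.00
      vertex 19.50 1.74 0.00
      vertex 19.50 1.74 11.00
    endloop
  endfacet
  facet normal 0.0000 -1.0000 0.0000
    outer loop
      vertex 6.50 1.74 0.00
      vertex 19.50 1.74 11.00
      vertex 6.50 1.74 11.00
    endloop
  endfacet
  facet normal 0.8661 -0.4999 0.0000
    outer loop
      vertex 19.50 1.74 0.00
      vertex 26.00 13.00 0.00
      vertex 26.00 13.00 11.00
    endloop
  endfacet
  facet normal 0.8661 -0.4999 0.0000
    outer loop
      vertex 19.50 1.74 0.00
      vertex 26.00 13.00 11.00
      vertex 19.50 1.74 11.00
    endloop
  endfacet
endsolid part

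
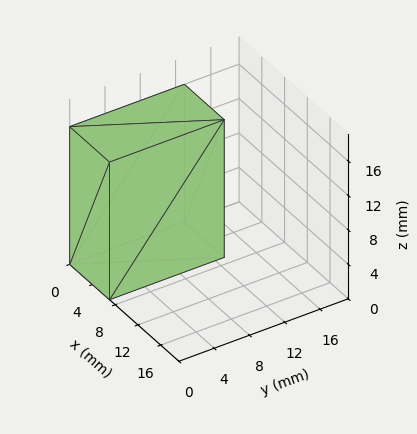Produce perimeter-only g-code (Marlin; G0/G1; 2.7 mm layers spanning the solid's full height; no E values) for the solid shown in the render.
Reading the render: the shape is a rectangular box, roughly 7 × 13 mm footprint and 16 mm tall (dimensions read to the nearest mm from the axis ticks). For the g-code, the solid's height is divided into equal slices at the stated Δz and each level perimeter traced with G1 moves after a G0 lift.

; perimeter-only toolpath
G21 ; units = mm
G90 ; absolute positioning
G28 ; home
; layer 1
G0 Z2.7
G0 X0.0 Y0.0
G1 X7.0 Y0.0
G1 X7.0 Y13.0
G1 X0.0 Y13.0
G1 X0.0 Y0.0
; layer 2
G0 Z5.3
G0 X0.0 Y0.0
G1 X7.0 Y0.0
G1 X7.0 Y13.0
G1 X0.0 Y13.0
G1 X0.0 Y0.0
; layer 3
G0 Z8.0
G0 X0.0 Y0.0
G1 X7.0 Y0.0
G1 X7.0 Y13.0
G1 X0.0 Y13.0
G1 X0.0 Y0.0
; layer 4
G0 Z10.7
G0 X0.0 Y0.0
G1 X7.0 Y0.0
G1 X7.0 Y13.0
G1 X0.0 Y13.0
G1 X0.0 Y0.0
; layer 5
G0 Z13.3
G0 X0.0 Y0.0
G1 X7.0 Y0.0
G1 X7.0 Y13.0
G1 X0.0 Y13.0
G1 X0.0 Y0.0
; layer 6
G0 Z16.0
G0 X0.0 Y0.0
G1 X7.0 Y0.0
G1 X7.0 Y13.0
G1 X0.0 Y13.0
G1 X0.0 Y0.0
M2 ; end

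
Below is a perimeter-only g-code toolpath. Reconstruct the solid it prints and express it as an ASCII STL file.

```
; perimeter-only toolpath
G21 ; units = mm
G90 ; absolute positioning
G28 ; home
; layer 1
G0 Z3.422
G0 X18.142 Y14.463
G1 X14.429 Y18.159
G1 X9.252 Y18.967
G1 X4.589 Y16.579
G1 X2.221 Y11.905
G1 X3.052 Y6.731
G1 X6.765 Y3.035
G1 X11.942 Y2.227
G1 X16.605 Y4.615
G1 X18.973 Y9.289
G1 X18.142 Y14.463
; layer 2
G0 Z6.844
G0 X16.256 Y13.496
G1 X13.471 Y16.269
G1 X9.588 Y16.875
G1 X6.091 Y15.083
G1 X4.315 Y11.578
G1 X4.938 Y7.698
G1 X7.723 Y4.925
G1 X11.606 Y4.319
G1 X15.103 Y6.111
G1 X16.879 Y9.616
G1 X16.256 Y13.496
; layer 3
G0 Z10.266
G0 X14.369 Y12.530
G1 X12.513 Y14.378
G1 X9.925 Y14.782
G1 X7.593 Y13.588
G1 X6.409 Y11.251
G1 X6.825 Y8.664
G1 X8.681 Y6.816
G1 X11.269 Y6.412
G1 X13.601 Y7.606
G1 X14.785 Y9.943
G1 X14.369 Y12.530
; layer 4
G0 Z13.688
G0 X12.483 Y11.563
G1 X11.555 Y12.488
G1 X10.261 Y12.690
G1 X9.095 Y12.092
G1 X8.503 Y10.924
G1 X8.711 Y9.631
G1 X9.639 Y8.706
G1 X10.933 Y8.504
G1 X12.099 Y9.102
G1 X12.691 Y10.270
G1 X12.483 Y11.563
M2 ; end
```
solid part
  facet normal 0.0000 0.0000 -1.0000
    outer loop
      vertex 8.916 21.060 0.000
      vertex 15.387 20.050 0.000
      vertex 20.028 15.429 0.000
    endloop
  endfacet
  facet normal 0.0000 0.0000 -1.0000
    outer loop
      vertex 3.087 18.074 0.000
      vertex 8.916 21.060 0.000
      vertex 20.028 15.429 0.000
    endloop
  endfacet
  facet normal 0.0000 0.0000 -1.0000
    outer loop
      vertex 0.127 12.232 0.000
      vertex 3.087 18.074 0.000
      vertex 20.028 15.429 0.000
    endloop
  endfacet
  facet normal 0.0000 0.0000 -1.0000
    outer loop
      vertex 1.166 5.765 0.000
      vertex 0.127 12.232 0.000
      vertex 20.028 15.429 0.000
    endloop
  endfacet
  facet normal 0.0000 0.0000 -1.0000
    outer loop
      vertex 5.807 1.144 0.000
      vertex 1.166 5.765 0.000
      vertex 20.028 15.429 0.000
    endloop
  endfacet
  facet normal 0.0000 0.0000 -1.0000
    outer loop
      vertex 12.278 0.134 0.000
      vertex 5.807 1.144 0.000
      vertex 20.028 15.429 0.000
    endloop
  endfacet
  facet normal 0.0000 0.0000 -1.0000
    outer loop
      vertex 18.107 3.120 0.000
      vertex 12.278 0.134 0.000
      vertex 20.028 15.429 0.000
    endloop
  endfacet
  facet normal 0.0000 0.0000 -1.0000
    outer loop
      vertex 21.067 8.962 0.000
      vertex 18.107 3.120 0.000
      vertex 20.028 15.429 0.000
    endloop
  endfacet
  facet normal 0.6079 0.6106 0.5075
    outer loop
      vertex 20.028 15.429 0.000
      vertex 15.387 20.050 0.000
      vertex 10.597 10.597 17.110
    endloop
  endfacet
  facet normal 0.1329 0.8513 0.5075
    outer loop
      vertex 15.387 20.050 0.000
      vertex 8.916 21.060 0.000
      vertex 10.597 10.597 17.110
    endloop
  endfacet
  facet normal -0.3928 0.7669 0.5075
    outer loop
      vertex 8.916 21.060 0.000
      vertex 3.087 18.074 0.000
      vertex 10.597 10.597 17.110
    endloop
  endfacet
  facet normal -0.7686 0.3894 0.5075
    outer loop
      vertex 3.087 18.074 0.000
      vertex 0.127 12.232 0.000
      vertex 10.597 10.597 17.110
    endloop
  endfacet
  facet normal -0.8507 -0.1367 0.5075
    outer loop
      vertex 0.127 12.232 0.000
      vertex 1.166 5.765 0.000
      vertex 10.597 10.597 17.110
    endloop
  endfacet
  facet normal -0.6079 -0.6106 0.5075
    outer loop
      vertex 1.166 5.765 0.000
      vertex 5.807 1.144 0.000
      vertex 10.597 10.597 17.110
    endloop
  endfacet
  facet normal -0.1329 -0.8513 0.5075
    outer loop
      vertex 5.807 1.144 0.000
      vertex 12.278 0.134 0.000
      vertex 10.597 10.597 17.110
    endloop
  endfacet
  facet normal 0.3928 -0.7669 0.5075
    outer loop
      vertex 12.278 0.134 0.000
      vertex 18.107 3.120 0.000
      vertex 10.597 10.597 17.110
    endloop
  endfacet
  facet normal 0.7686 -0.3894 0.5075
    outer loop
      vertex 18.107 3.120 0.000
      vertex 21.067 8.962 0.000
      vertex 10.597 10.597 17.110
    endloop
  endfacet
  facet normal 0.8507 0.1367 0.5075
    outer loop
      vertex 21.067 8.962 0.000
      vertex 20.028 15.429 0.000
      vertex 10.597 10.597 17.110
    endloop
  endfacet
endsolid part

The G0 Z moves step by Δz≈3.422 mm. The G1 loops shrink linearly with z, so the solid tapers from its base footprint up to z≈17.1. Closing with a flat bottom cap and the tapered top and triangulating gives 18 facets — a regular 10-sided pyramid, base circumscribed radius ≈ 10.6 mm, apex at z ≈ 17.1 mm.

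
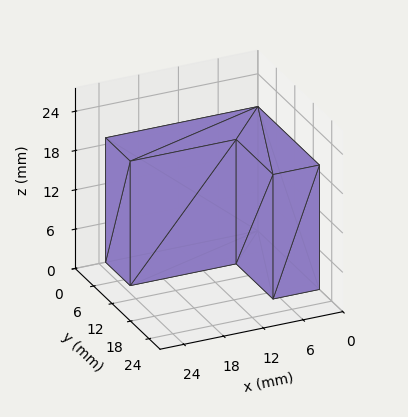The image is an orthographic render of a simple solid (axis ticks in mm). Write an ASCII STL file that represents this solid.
Reading the render: the shape is an L-shaped prism: outer 23 × 20 mm, arm thicknesses ≈ 8 mm (horizontal) and 7 mm (vertical), extruded 19 mm in z (dimensions read to the nearest mm from the axis ticks). For the STL, each face is triangulated and given an outward normal.

solid part
  facet normal 0.0000 0.0000 -1.0000
    outer loop
      vertex 23.0 8.0 0.0
      vertex 23.0 0.0 0.0
      vertex 0.0 0.0 0.0
    endloop
  endfacet
  facet normal 0.0000 0.0000 -1.0000
    outer loop
      vertex 7.0 8.0 0.0
      vertex 23.0 8.0 0.0
      vertex 0.0 0.0 0.0
    endloop
  endfacet
  facet normal 0.0000 0.0000 -1.0000
    outer loop
      vertex 7.0 20.0 0.0
      vertex 7.0 8.0 0.0
      vertex 0.0 0.0 0.0
    endloop
  endfacet
  facet normal 0.0000 0.0000 -1.0000
    outer loop
      vertex 0.0 20.0 0.0
      vertex 7.0 20.0 0.0
      vertex 0.0 0.0 0.0
    endloop
  endfacet
  facet normal 0.0000 0.0000 1.0000
    outer loop
      vertex 0.0 0.0 19.0
      vertex 23.0 0.0 19.0
      vertex 23.0 8.0 19.0
    endloop
  endfacet
  facet normal 0.0000 0.0000 1.0000
    outer loop
      vertex 0.0 0.0 19.0
      vertex 23.0 8.0 19.0
      vertex 7.0 8.0 19.0
    endloop
  endfacet
  facet normal 0.0000 0.0000 1.0000
    outer loop
      vertex 0.0 0.0 19.0
      vertex 7.0 8.0 19.0
      vertex 7.0 20.0 19.0
    endloop
  endfacet
  facet normal 0.0000 0.0000 1.0000
    outer loop
      vertex 0.0 0.0 19.0
      vertex 7.0 20.0 19.0
      vertex 0.0 20.0 19.0
    endloop
  endfacet
  facet normal 0.0000 -1.0000 0.0000
    outer loop
      vertex 0.0 0.0 0.0
      vertex 23.0 0.0 0.0
      vertex 23.0 0.0 19.0
    endloop
  endfacet
  facet normal 0.0000 -1.0000 0.0000
    outer loop
      vertex 0.0 0.0 0.0
      vertex 23.0 0.0 19.0
      vertex 0.0 0.0 19.0
    endloop
  endfacet
  facet normal 1.0000 0.0000 0.0000
    outer loop
      vertex 23.0 0.0 0.0
      vertex 23.0 8.0 0.0
      vertex 23.0 8.0 19.0
    endloop
  endfacet
  facet normal 1.0000 0.0000 0.0000
    outer loop
      vertex 23.0 0.0 0.0
      vertex 23.0 8.0 19.0
      vertex 23.0 0.0 19.0
    endloop
  endfacet
  facet normal 0.0000 1.0000 0.0000
    outer loop
      vertex 23.0 8.0 0.0
      vertex 7.0 8.0 0.0
      vertex 7.0 8.0 19.0
    endloop
  endfacet
  facet normal 0.0000 1.0000 0.0000
    outer loop
      vertex 23.0 8.0 0.0
      vertex 7.0 8.0 19.0
      vertex 23.0 8.0 19.0
    endloop
  endfacet
  facet normal 1.0000 0.0000 0.0000
    outer loop
      vertex 7.0 8.0 0.0
      vertex 7.0 20.0 0.0
      vertex 7.0 20.0 19.0
    endloop
  endfacet
  facet normal 1.0000 0.0000 0.0000
    outer loop
      vertex 7.0 8.0 0.0
      vertex 7.0 20.0 19.0
      vertex 7.0 8.0 19.0
    endloop
  endfacet
  facet normal 0.0000 1.0000 0.0000
    outer loop
      vertex 7.0 20.0 0.0
      vertex 0.0 20.0 0.0
      vertex 0.0 20.0 19.0
    endloop
  endfacet
  facet normal 0.0000 1.0000 0.0000
    outer loop
      vertex 7.0 20.0 0.0
      vertex 0.0 20.0 19.0
      vertex 7.0 20.0 19.0
    endloop
  endfacet
  facet normal -1.0000 0.0000 0.0000
    outer loop
      vertex 0.0 20.0 0.0
      vertex 0.0 0.0 0.0
      vertex 0.0 0.0 19.0
    endloop
  endfacet
  facet normal -1.0000 0.0000 0.0000
    outer loop
      vertex 0.0 20.0 0.0
      vertex 0.0 0.0 19.0
      vertex 0.0 20.0 19.0
    endloop
  endfacet
endsolid part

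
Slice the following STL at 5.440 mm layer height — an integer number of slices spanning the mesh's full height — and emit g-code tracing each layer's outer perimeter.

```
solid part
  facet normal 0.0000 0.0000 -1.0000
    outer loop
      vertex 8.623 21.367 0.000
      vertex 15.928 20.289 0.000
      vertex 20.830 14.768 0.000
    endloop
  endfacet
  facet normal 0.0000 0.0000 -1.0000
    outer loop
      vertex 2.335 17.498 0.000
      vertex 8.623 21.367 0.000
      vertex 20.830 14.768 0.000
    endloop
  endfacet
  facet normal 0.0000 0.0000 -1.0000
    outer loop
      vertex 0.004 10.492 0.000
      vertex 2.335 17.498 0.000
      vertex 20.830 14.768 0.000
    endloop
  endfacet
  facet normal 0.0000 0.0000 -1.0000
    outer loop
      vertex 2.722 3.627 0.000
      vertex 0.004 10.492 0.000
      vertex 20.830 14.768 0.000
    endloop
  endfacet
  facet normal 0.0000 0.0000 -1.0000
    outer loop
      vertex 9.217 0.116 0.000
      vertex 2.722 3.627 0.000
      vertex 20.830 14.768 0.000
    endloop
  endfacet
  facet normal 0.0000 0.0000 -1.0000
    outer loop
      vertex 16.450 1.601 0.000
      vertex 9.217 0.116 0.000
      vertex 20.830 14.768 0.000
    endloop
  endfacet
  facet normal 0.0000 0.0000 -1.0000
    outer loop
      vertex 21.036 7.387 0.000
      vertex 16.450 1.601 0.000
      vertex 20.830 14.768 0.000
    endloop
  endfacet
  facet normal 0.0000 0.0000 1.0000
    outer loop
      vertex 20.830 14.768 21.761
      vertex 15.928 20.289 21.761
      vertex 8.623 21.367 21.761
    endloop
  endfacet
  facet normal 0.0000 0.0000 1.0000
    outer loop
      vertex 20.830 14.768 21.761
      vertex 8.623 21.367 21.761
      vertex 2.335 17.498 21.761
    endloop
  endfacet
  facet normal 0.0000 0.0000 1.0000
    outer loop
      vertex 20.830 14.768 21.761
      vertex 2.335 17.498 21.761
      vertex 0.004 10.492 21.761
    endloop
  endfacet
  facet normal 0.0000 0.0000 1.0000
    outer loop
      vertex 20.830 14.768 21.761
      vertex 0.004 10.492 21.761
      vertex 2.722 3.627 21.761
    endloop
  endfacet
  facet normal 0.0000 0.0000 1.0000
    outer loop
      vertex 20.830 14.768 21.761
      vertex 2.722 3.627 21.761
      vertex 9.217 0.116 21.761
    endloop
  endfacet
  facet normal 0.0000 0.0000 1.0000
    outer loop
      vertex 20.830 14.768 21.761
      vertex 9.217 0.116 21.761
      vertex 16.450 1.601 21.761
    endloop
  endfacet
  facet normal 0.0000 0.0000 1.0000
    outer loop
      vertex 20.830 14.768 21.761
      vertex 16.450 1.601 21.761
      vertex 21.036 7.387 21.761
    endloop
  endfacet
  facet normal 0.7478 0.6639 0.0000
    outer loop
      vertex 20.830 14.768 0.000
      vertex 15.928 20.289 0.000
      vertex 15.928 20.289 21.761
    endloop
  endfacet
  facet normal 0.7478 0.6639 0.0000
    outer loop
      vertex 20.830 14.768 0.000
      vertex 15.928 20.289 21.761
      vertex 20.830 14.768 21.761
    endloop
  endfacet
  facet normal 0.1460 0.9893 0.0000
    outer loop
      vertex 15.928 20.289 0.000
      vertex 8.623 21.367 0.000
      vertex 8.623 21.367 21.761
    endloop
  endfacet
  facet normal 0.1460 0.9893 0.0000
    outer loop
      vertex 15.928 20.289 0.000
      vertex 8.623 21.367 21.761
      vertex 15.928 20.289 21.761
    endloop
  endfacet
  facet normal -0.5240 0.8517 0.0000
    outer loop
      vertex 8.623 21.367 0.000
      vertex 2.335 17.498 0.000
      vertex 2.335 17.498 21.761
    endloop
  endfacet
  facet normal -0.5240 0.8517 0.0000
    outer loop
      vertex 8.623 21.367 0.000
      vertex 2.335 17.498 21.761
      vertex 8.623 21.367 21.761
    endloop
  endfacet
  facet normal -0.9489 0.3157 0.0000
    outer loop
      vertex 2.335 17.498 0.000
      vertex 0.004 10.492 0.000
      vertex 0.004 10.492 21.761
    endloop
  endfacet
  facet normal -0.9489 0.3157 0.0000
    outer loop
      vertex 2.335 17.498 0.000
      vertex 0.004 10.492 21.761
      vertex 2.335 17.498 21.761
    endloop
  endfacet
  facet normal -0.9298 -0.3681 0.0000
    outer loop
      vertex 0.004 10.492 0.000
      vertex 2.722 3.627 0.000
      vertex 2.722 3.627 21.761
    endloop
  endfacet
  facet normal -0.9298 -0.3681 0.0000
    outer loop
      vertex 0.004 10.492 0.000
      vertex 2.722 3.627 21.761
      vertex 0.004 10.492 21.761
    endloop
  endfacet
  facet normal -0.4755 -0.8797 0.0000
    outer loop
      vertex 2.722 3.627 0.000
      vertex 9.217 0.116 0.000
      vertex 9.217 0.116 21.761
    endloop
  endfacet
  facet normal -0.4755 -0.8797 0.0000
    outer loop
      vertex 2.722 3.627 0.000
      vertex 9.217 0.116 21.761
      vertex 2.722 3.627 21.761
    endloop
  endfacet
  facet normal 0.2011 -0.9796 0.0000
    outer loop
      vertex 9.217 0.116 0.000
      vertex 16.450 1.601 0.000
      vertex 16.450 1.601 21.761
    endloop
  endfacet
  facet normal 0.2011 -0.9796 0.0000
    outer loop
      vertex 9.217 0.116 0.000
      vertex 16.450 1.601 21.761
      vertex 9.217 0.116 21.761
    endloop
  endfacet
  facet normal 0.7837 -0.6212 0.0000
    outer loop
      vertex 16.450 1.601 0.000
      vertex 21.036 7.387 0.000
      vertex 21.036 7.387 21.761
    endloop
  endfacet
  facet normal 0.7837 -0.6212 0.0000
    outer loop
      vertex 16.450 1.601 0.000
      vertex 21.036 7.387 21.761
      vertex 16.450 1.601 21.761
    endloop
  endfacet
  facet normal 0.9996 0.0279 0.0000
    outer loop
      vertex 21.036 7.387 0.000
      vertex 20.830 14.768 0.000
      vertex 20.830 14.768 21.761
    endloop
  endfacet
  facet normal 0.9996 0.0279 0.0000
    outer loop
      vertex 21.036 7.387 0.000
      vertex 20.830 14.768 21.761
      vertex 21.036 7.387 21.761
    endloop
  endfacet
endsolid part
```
; perimeter-only toolpath
G21 ; units = mm
G90 ; absolute positioning
G28 ; home
; layer 1
G0 Z5.440
G0 X20.830 Y14.768
G1 X15.928 Y20.289
G1 X8.623 Y21.367
G1 X2.335 Y17.498
G1 X0.004 Y10.492
G1 X2.722 Y3.627
G1 X9.217 Y0.116
G1 X16.450 Y1.601
G1 X21.036 Y7.387
G1 X20.830 Y14.768
; layer 2
G0 Z10.880
G0 X20.830 Y14.768
G1 X15.928 Y20.289
G1 X8.623 Y21.367
G1 X2.335 Y17.498
G1 X0.004 Y10.492
G1 X2.722 Y3.627
G1 X9.217 Y0.116
G1 X16.450 Y1.601
G1 X21.036 Y7.387
G1 X20.830 Y14.768
; layer 3
G0 Z16.321
G0 X20.830 Y14.768
G1 X15.928 Y20.289
G1 X8.623 Y21.367
G1 X2.335 Y17.498
G1 X0.004 Y10.492
G1 X2.722 Y3.627
G1 X9.217 Y0.116
G1 X16.450 Y1.601
G1 X21.036 Y7.387
G1 X20.830 Y14.768
; layer 4
G0 Z21.761
G0 X20.830 Y14.768
G1 X15.928 Y20.289
G1 X8.623 Y21.367
G1 X2.335 Y17.498
G1 X0.004 Y10.492
G1 X2.722 Y3.627
G1 X9.217 Y0.116
G1 X16.450 Y1.601
G1 X21.036 Y7.387
G1 X20.830 Y14.768
M2 ; end

The solid is a regular 9-sided prism (a cylinder approximated with 9 flat sides), circumscribed radius ≈ 10.8 mm, height ≈ 21.8 mm. Slicing at Δz = 5.440 mm — 4 equal slices spanning the solid's height, so layer i sits at z = i·h/4 — gives 4 non-empty perimeters. Each is a 9-segment closed polygon; G0 lifts to the layer z and rapids to the start vertex, then G1 traces the edges.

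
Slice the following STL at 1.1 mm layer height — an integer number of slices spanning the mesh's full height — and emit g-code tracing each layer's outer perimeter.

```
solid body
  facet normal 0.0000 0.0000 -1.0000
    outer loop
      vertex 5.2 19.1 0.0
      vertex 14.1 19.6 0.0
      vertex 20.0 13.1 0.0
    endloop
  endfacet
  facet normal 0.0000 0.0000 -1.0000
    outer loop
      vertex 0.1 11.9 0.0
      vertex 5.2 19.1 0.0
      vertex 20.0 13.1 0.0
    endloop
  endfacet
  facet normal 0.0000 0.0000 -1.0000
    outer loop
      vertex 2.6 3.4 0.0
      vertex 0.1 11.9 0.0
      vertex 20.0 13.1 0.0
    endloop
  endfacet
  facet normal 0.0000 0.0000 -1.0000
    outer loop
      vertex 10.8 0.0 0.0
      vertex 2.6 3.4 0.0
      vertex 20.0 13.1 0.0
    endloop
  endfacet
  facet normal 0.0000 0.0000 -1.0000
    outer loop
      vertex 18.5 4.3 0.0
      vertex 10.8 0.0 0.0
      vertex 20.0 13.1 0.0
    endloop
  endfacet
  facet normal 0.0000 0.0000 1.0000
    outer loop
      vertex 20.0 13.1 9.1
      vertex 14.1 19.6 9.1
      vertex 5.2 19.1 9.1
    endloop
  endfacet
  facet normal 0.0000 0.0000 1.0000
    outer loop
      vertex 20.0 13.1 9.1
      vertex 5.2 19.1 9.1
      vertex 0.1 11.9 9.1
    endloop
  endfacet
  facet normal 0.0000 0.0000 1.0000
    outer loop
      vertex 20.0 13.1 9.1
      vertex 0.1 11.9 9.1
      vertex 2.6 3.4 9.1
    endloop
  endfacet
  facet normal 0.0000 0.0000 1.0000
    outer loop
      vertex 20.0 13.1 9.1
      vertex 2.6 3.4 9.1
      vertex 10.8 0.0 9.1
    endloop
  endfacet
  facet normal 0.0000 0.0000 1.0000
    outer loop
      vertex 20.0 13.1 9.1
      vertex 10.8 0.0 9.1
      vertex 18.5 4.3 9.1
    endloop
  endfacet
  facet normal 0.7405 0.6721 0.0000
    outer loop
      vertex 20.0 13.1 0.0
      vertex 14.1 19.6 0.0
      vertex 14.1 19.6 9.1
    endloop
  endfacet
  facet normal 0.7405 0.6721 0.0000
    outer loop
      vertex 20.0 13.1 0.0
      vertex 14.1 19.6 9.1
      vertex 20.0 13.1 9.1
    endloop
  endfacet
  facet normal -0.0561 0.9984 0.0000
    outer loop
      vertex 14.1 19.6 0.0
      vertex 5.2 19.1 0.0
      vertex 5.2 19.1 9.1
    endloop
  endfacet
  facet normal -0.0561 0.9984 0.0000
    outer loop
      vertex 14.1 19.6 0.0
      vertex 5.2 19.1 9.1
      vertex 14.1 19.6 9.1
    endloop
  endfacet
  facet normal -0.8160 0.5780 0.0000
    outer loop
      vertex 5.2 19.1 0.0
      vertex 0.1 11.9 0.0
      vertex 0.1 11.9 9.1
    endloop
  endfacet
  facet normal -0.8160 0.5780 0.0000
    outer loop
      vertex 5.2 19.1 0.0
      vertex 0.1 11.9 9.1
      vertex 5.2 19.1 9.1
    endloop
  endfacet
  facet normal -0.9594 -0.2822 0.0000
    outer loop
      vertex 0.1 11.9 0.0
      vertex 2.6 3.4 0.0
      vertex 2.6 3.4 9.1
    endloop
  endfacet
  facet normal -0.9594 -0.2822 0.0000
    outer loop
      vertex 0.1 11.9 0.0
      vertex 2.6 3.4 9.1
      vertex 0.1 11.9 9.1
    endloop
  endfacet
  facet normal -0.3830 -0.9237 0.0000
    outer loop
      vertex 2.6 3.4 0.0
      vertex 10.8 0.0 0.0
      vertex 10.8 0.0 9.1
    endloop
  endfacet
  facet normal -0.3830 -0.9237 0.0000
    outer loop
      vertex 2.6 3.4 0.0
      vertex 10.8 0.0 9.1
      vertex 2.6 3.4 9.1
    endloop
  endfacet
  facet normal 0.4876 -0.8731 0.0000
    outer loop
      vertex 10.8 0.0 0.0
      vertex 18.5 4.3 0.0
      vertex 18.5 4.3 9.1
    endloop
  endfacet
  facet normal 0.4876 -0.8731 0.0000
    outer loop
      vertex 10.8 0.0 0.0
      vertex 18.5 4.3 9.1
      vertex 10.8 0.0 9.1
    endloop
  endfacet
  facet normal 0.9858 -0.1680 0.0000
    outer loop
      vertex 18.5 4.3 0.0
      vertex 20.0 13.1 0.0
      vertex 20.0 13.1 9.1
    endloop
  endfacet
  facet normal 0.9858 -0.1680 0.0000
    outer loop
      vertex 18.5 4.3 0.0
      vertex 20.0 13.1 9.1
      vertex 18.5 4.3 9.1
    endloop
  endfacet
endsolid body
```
; perimeter-only toolpath
G21 ; units = mm
G90 ; absolute positioning
G28 ; home
; layer 1
G0 Z1.1
G0 X20.0 Y13.1
G1 X14.1 Y19.6
G1 X5.2 Y19.1
G1 X0.1 Y11.9
G1 X2.6 Y3.4
G1 X10.8 Y0.0
G1 X18.5 Y4.3
G1 X20.0 Y13.1
; layer 2
G0 Z2.3
G0 X20.0 Y13.1
G1 X14.1 Y19.6
G1 X5.2 Y19.1
G1 X0.1 Y11.9
G1 X2.6 Y3.4
G1 X10.8 Y0.0
G1 X18.5 Y4.3
G1 X20.0 Y13.1
; layer 3
G0 Z3.4
G0 X20.0 Y13.1
G1 X14.1 Y19.6
G1 X5.2 Y19.1
G1 X0.1 Y11.9
G1 X2.6 Y3.4
G1 X10.8 Y0.0
G1 X18.5 Y4.3
G1 X20.0 Y13.1
; layer 4
G0 Z4.5
G0 X20.0 Y13.1
G1 X14.1 Y19.6
G1 X5.2 Y19.1
G1 X0.1 Y11.9
G1 X2.6 Y3.4
G1 X10.8 Y0.0
G1 X18.5 Y4.3
G1 X20.0 Y13.1
; layer 5
G0 Z5.7
G0 X20.0 Y13.1
G1 X14.1 Y19.6
G1 X5.2 Y19.1
G1 X0.1 Y11.9
G1 X2.6 Y3.4
G1 X10.8 Y0.0
G1 X18.5 Y4.3
G1 X20.0 Y13.1
; layer 6
G0 Z6.8
G0 X20.0 Y13.1
G1 X14.1 Y19.6
G1 X5.2 Y19.1
G1 X0.1 Y11.9
G1 X2.6 Y3.4
G1 X10.8 Y0.0
G1 X18.5 Y4.3
G1 X20.0 Y13.1
; layer 7
G0 Z8.0
G0 X20.0 Y13.1
G1 X14.1 Y19.6
G1 X5.2 Y19.1
G1 X0.1 Y11.9
G1 X2.6 Y3.4
G1 X10.8 Y0.0
G1 X18.5 Y4.3
G1 X20.0 Y13.1
; layer 8
G0 Z9.1
G0 X20.0 Y13.1
G1 X14.1 Y19.6
G1 X5.2 Y19.1
G1 X0.1 Y11.9
G1 X2.6 Y3.4
G1 X10.8 Y0.0
G1 X18.5 Y4.3
G1 X20.0 Y13.1
M2 ; end

The solid is a regular 7-sided prism (a cylinder approximated with 7 flat sides), circumscribed radius ≈ 10.2 mm, height ≈ 9.1 mm. Slicing at Δz = 1.1 mm — 8 equal slices spanning the solid's height, so layer i sits at z = i·h/8 — gives 8 non-empty perimeters. Each is a 7-segment closed polygon; G0 lifts to the layer z and rapids to the start vertex, then G1 traces the edges.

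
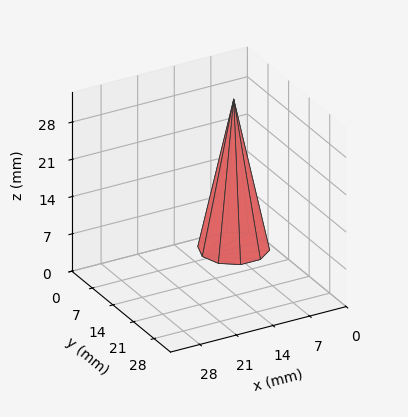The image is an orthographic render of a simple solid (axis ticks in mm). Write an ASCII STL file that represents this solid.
Reading the render: the shape is a regular 10-sided pyramid, base circumscribed radius ≈ 6 mm, apex at z ≈ 28 mm (dimensions read to the nearest mm from the axis ticks). For the STL, each face is triangulated and given an outward normal.

solid part
  facet normal 0.0000 0.0000 -1.0000
    outer loop
      vertex 7.9 11.7 0.0
      vertex 10.9 9.5 0.0
      vertex 12.0 6.0 0.0
    endloop
  endfacet
  facet normal 0.0000 0.0000 -1.0000
    outer loop
      vertex 4.1 11.7 0.0
      vertex 7.9 11.7 0.0
      vertex 12.0 6.0 0.0
    endloop
  endfacet
  facet normal 0.0000 0.0000 -1.0000
    outer loop
      vertex 1.1 9.5 0.0
      vertex 4.1 11.7 0.0
      vertex 12.0 6.0 0.0
    endloop
  endfacet
  facet normal 0.0000 0.0000 -1.0000
    outer loop
      vertex 0.0 6.0 0.0
      vertex 1.1 9.5 0.0
      vertex 12.0 6.0 0.0
    endloop
  endfacet
  facet normal 0.0000 0.0000 -1.0000
    outer loop
      vertex 1.1 2.5 0.0
      vertex 0.0 6.0 0.0
      vertex 12.0 6.0 0.0
    endloop
  endfacet
  facet normal 0.0000 0.0000 -1.0000
    outer loop
      vertex 4.1 0.3 0.0
      vertex 1.1 2.5 0.0
      vertex 12.0 6.0 0.0
    endloop
  endfacet
  facet normal 0.0000 0.0000 -1.0000
    outer loop
      vertex 7.9 0.3 0.0
      vertex 4.1 0.3 0.0
      vertex 12.0 6.0 0.0
    endloop
  endfacet
  facet normal 0.0000 0.0000 -1.0000
    outer loop
      vertex 10.9 2.5 0.0
      vertex 7.9 0.3 0.0
      vertex 12.0 6.0 0.0
    endloop
  endfacet
  facet normal 0.9347 0.2938 0.2003
    outer loop
      vertex 12.0 6.0 0.0
      vertex 10.9 9.5 0.0
      vertex 6.0 6.0 28.0
    endloop
  endfacet
  facet normal 0.5794 0.7901 0.2002
    outer loop
      vertex 10.9 9.5 0.0
      vertex 7.9 11.7 0.0
      vertex 6.0 6.0 28.0
    endloop
  endfacet
  facet normal 0.0000 0.9799 0.1995
    outer loop
      vertex 7.9 11.7 0.0
      vertex 4.1 11.7 0.0
      vertex 6.0 6.0 28.0
    endloop
  endfacet
  facet normal -0.5794 0.7901 0.2002
    outer loop
      vertex 4.1 11.7 0.0
      vertex 1.1 9.5 0.0
      vertex 6.0 6.0 28.0
    endloop
  endfacet
  facet normal -0.9347 0.2938 0.2003
    outer loop
      vertex 1.1 9.5 0.0
      vertex 0.0 6.0 0.0
      vertex 6.0 6.0 28.0
    endloop
  endfacet
  facet normal -0.9347 -0.2938 0.2003
    outer loop
      vertex 0.0 6.0 0.0
      vertex 1.1 2.5 0.0
      vertex 6.0 6.0 28.0
    endloop
  endfacet
  facet normal -0.5794 -0.7901 0.2002
    outer loop
      vertex 1.1 2.5 0.0
      vertex 4.1 0.3 0.0
      vertex 6.0 6.0 28.0
    endloop
  endfacet
  facet normal 0.0000 -0.9799 0.1995
    outer loop
      vertex 4.1 0.3 0.0
      vertex 7.9 0.3 0.0
      vertex 6.0 6.0 28.0
    endloop
  endfacet
  facet normal 0.5794 -0.7901 0.2002
    outer loop
      vertex 7.9 0.3 0.0
      vertex 10.9 2.5 0.0
      vertex 6.0 6.0 28.0
    endloop
  endfacet
  facet normal 0.9347 -0.2938 0.2003
    outer loop
      vertex 10.9 2.5 0.0
      vertex 12.0 6.0 0.0
      vertex 6.0 6.0 28.0
    endloop
  endfacet
endsolid part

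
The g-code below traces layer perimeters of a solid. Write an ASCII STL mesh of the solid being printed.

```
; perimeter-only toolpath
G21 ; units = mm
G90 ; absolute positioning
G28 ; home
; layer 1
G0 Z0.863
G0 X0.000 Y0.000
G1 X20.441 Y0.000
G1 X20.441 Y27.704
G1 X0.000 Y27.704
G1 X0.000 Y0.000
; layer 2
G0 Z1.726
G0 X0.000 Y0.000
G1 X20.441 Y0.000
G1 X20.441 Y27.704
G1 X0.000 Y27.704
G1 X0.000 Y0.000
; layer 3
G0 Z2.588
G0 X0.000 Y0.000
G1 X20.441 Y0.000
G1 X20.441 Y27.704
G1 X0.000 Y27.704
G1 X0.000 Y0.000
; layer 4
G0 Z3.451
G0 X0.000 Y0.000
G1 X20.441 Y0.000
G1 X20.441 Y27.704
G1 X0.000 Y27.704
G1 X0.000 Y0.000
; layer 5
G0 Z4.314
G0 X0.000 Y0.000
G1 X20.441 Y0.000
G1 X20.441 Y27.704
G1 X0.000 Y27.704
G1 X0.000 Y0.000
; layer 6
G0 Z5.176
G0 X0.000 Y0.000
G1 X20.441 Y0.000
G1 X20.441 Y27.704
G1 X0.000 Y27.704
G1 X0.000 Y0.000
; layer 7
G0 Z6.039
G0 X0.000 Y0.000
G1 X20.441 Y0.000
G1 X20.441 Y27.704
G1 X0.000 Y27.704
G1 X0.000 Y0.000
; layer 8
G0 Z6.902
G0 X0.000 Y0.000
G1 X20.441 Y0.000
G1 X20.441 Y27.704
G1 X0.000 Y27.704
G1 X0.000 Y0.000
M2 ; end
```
solid part
  facet normal 0.0000 0.0000 -1.0000
    outer loop
      vertex 20.441 27.704 0.000
      vertex 20.441 0.000 0.000
      vertex 0.000 0.000 0.000
    endloop
  endfacet
  facet normal 0.0000 0.0000 -1.0000
    outer loop
      vertex 0.000 27.704 0.000
      vertex 20.441 27.704 0.000
      vertex 0.000 0.000 0.000
    endloop
  endfacet
  facet normal 0.0000 0.0000 1.0000
    outer loop
      vertex 0.000 0.000 6.902
      vertex 20.441 0.000 6.902
      vertex 20.441 27.704 6.902
    endloop
  endfacet
  facet normal 0.0000 0.0000 1.0000
    outer loop
      vertex 0.000 0.000 6.902
      vertex 20.441 27.704 6.902
      vertex 0.000 27.704 6.902
    endloop
  endfacet
  facet normal 0.0000 -1.0000 0.0000
    outer loop
      vertex 0.000 0.000 0.000
      vertex 20.441 0.000 0.000
      vertex 20.441 0.000 6.902
    endloop
  endfacet
  facet normal 0.0000 -1.0000 0.0000
    outer loop
      vertex 0.000 0.000 0.000
      vertex 20.441 0.000 6.902
      vertex 0.000 0.000 6.902
    endloop
  endfacet
  facet normal 0.0000 1.0000 0.0000
    outer loop
      vertex 20.441 27.704 6.902
      vertex 20.441 27.704 0.000
      vertex 0.000 27.704 0.000
    endloop
  endfacet
  facet normal 0.0000 1.0000 0.0000
    outer loop
      vertex 0.000 27.704 6.902
      vertex 20.441 27.704 6.902
      vertex 0.000 27.704 0.000
    endloop
  endfacet
  facet normal -1.0000 0.0000 0.0000
    outer loop
      vertex 0.000 27.704 6.902
      vertex 0.000 27.704 0.000
      vertex 0.000 0.000 0.000
    endloop
  endfacet
  facet normal -1.0000 0.0000 0.0000
    outer loop
      vertex 0.000 0.000 6.902
      vertex 0.000 27.704 6.902
      vertex 0.000 0.000 0.000
    endloop
  endfacet
  facet normal 1.0000 0.0000 0.0000
    outer loop
      vertex 20.441 0.000 0.000
      vertex 20.441 27.704 0.000
      vertex 20.441 27.704 6.902
    endloop
  endfacet
  facet normal 1.0000 0.0000 0.0000
    outer loop
      vertex 20.441 0.000 0.000
      vertex 20.441 27.704 6.902
      vertex 20.441 0.000 6.902
    endloop
  endfacet
endsolid part

The G0 Z moves step by Δz≈0.863 mm. Every layer's G1 loop is the same polygon, so the solid is a straight extrusion of it from z=0 to z≈6.9. Closing with flat bottom and top caps and triangulating gives 12 facets — a rectangular box, roughly 20.4 × 27.7 mm footprint and 6.9 mm tall.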